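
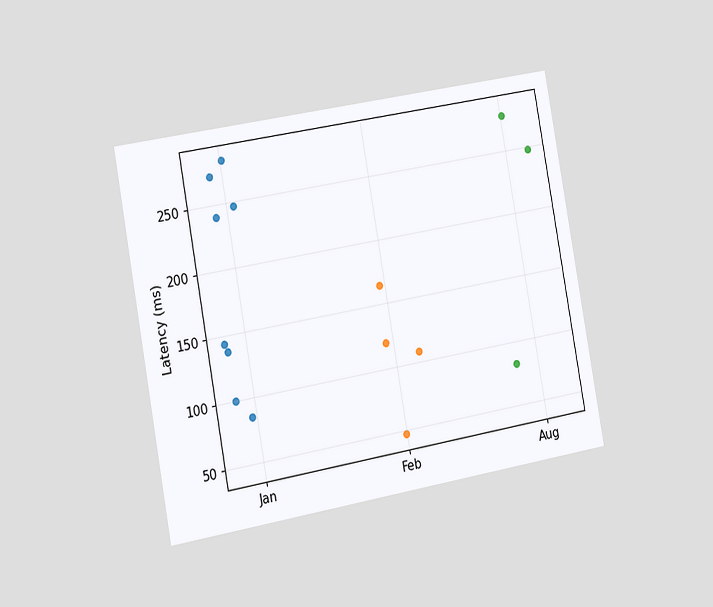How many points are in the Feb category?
The chart is tilted about 10° counter-clockwise and viewed slightly from the left. Counting the markers in the Feb column gives 4.

4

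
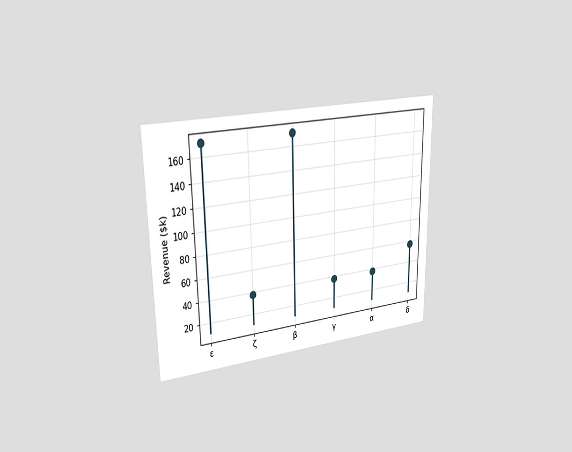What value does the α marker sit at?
$38k

The chart is viewed slightly from the left. The α marker sits at $38k.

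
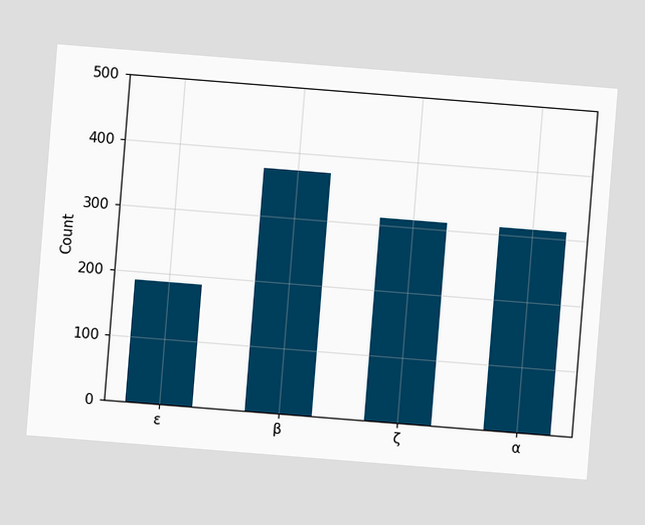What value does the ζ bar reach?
310

The chart is tilted about 5° clockwise. Reading along the chart's y-axis, the ζ bar reaches 310.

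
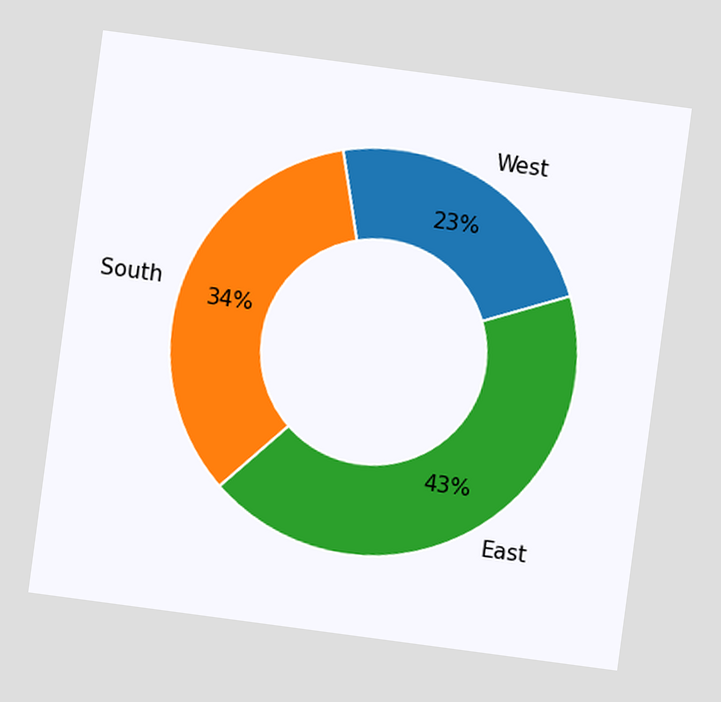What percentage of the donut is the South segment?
The chart is tilted about 8° clockwise. The South segment takes up 34% of the ring.

34%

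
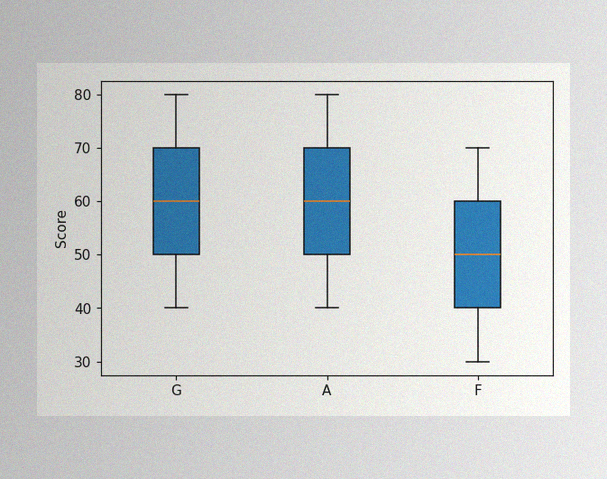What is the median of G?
60

The image has some photo noise and uneven lighting. The median line in the G box sits at 60.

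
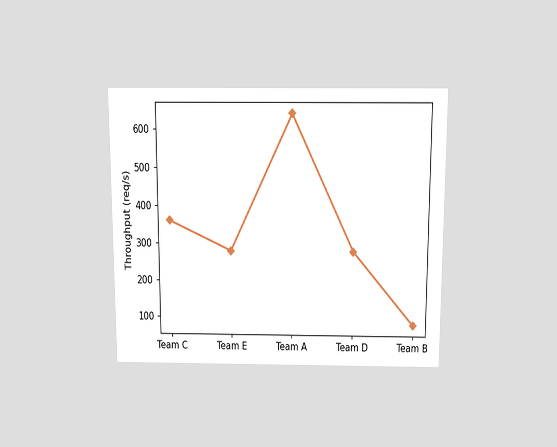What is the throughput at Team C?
The chart is viewed slightly from above. At Team C, the line is at 360req/s.

360req/s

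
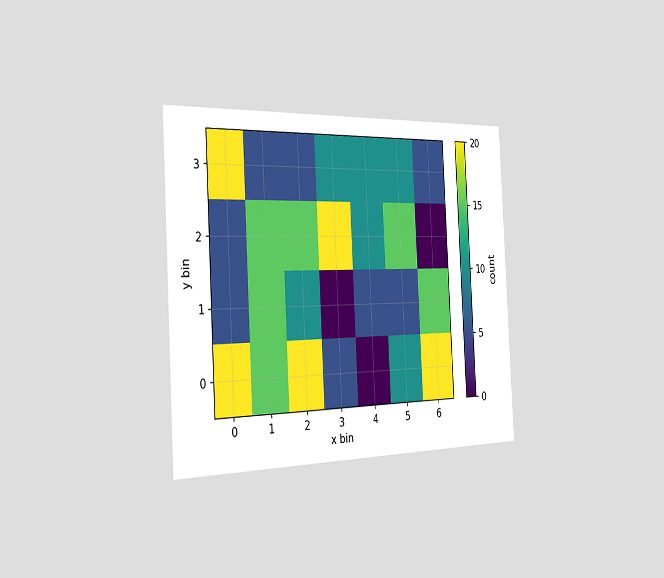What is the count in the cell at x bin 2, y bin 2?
15

The chart is tilted about 3° counter-clockwise and viewed slightly from the left. Matching the cell (2, 2) against the colorbar gives 15.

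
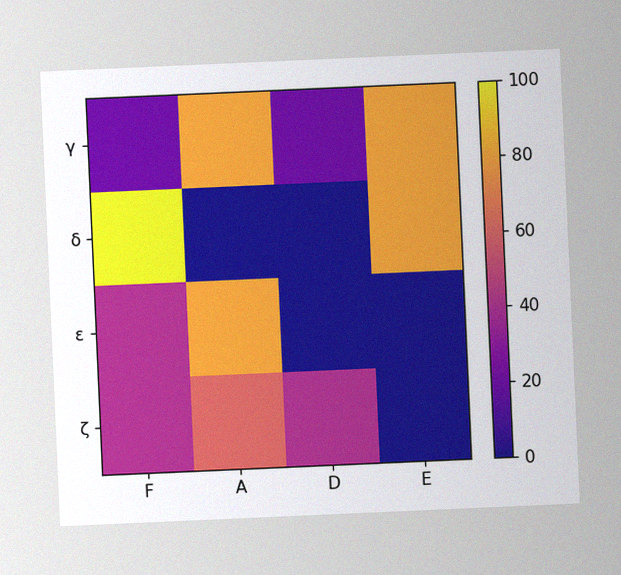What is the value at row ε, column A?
The chart is tilted about 3° counter-clockwise, with some photo noise. Matching cell (ε, A) against the colorbar gives 80.

80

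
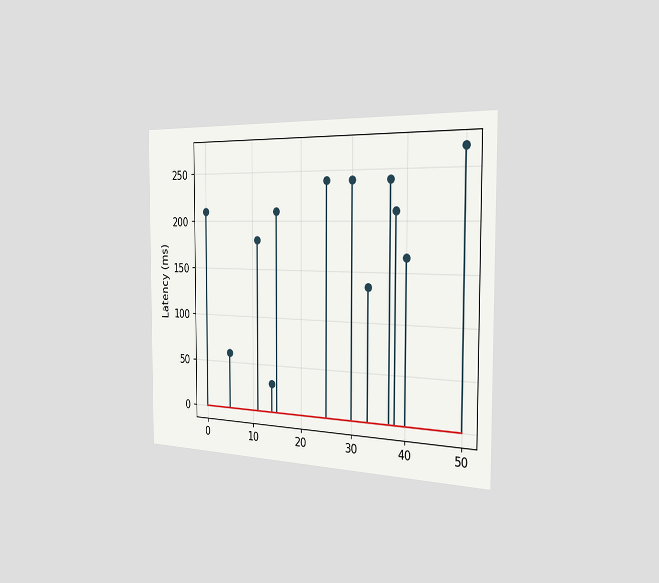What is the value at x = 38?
The chart is viewed slightly from the right. The stem at x=38 reaches 210ms.

210ms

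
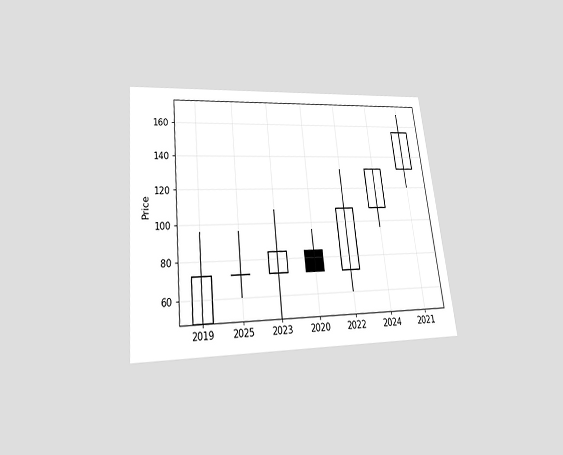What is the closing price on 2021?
The chart is tilted about 6° counter-clockwise and viewed slightly from below. The 2021 candle closes at 156.

156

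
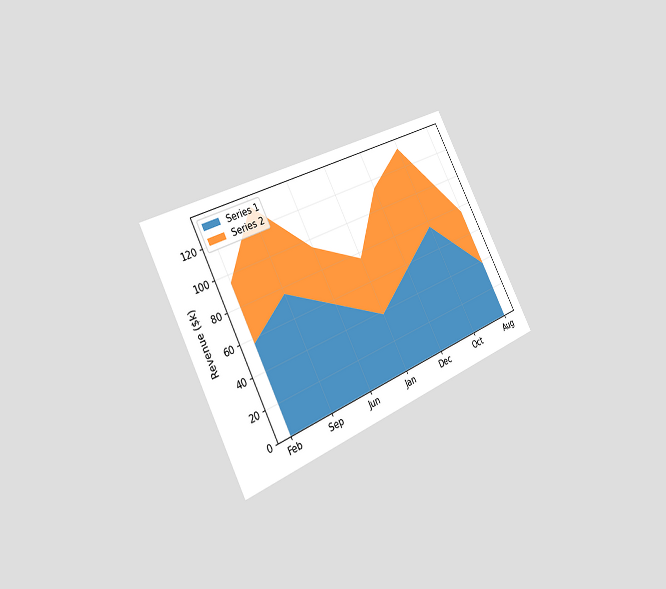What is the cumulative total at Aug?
The chart is tilted about 28° counter-clockwise and viewed slightly from the left. The stacked total at Aug reaches $76k.

$76k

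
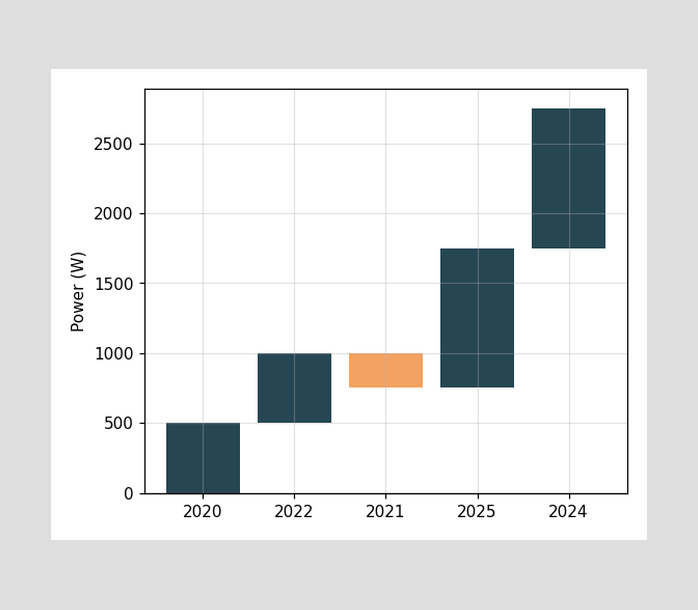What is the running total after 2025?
After 2025 the running total reaches 1750W.

1750W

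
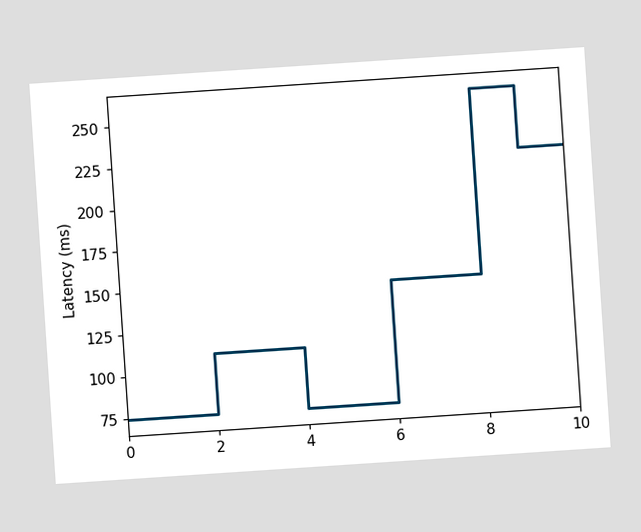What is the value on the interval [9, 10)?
222ms

The chart is tilted about 4° counter-clockwise. On [9, 10) the step sits at 222ms.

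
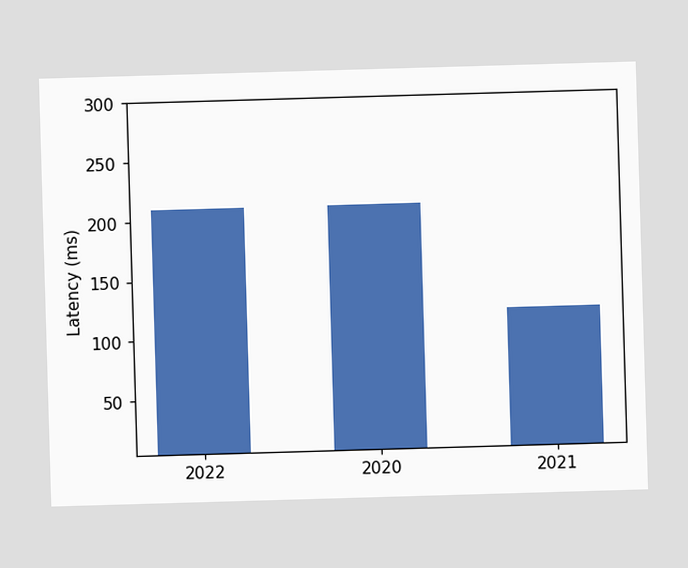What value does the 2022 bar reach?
Reading along the chart's y-axis, the 2022 bar reaches 210ms.

210ms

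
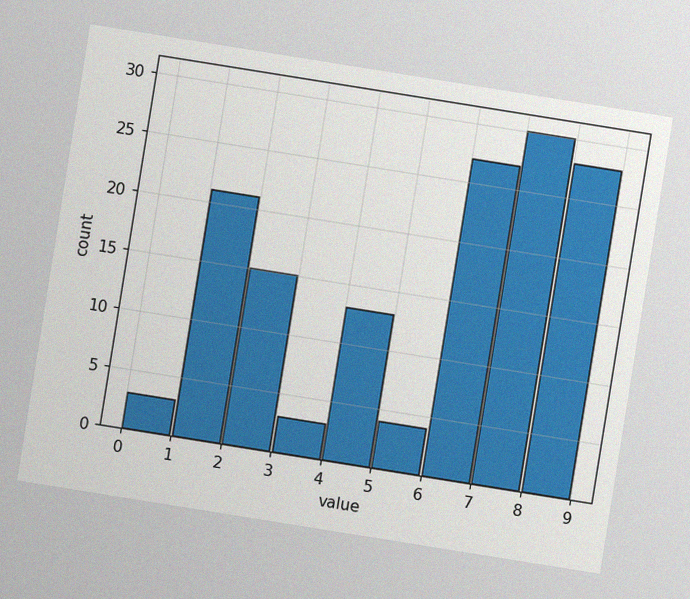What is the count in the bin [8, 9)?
28

The chart is tilted about 9° clockwise, with some photo noise. The [8, 9) bin has height 28.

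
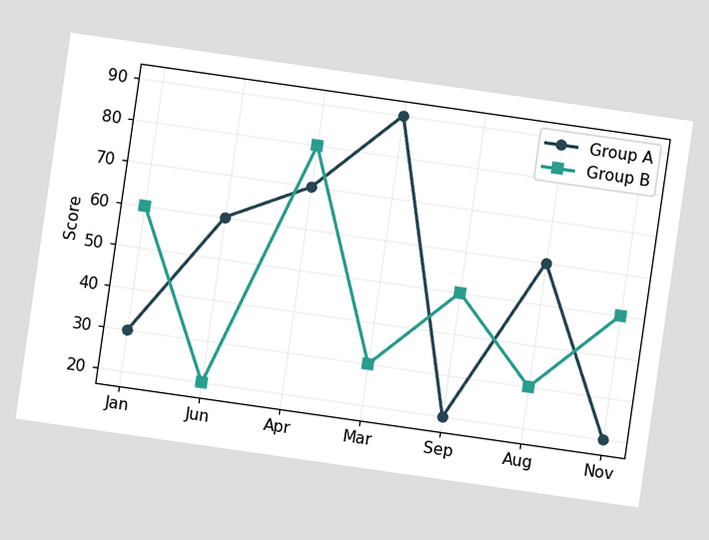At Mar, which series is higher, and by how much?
The chart is tilted about 8° clockwise. At Mar, Group A sits above the other line by 60.

Group A, by 60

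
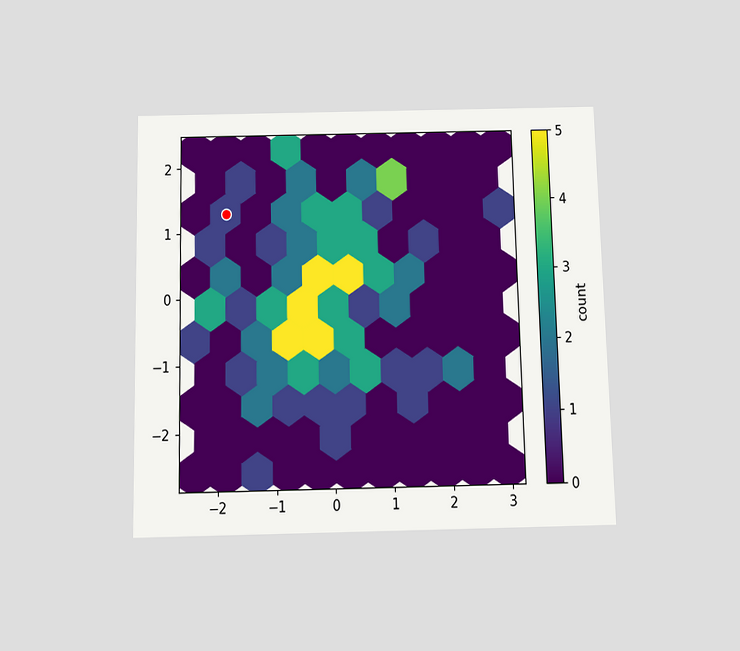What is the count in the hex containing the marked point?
The chart is viewed slightly from below. The marked hex reads 1 on the colorbar.

1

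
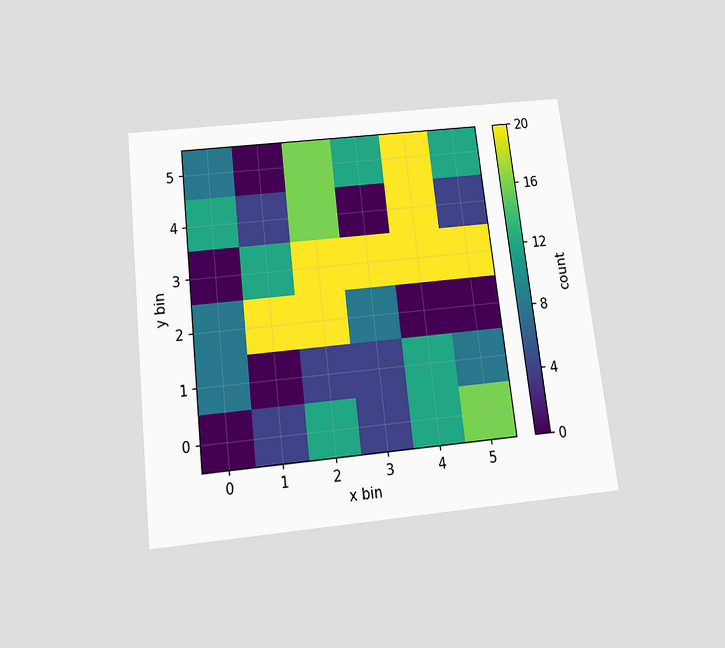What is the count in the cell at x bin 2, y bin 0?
12

The chart is tilted about 7° counter-clockwise and viewed slightly from below. Matching the cell (2, 0) against the colorbar gives 12.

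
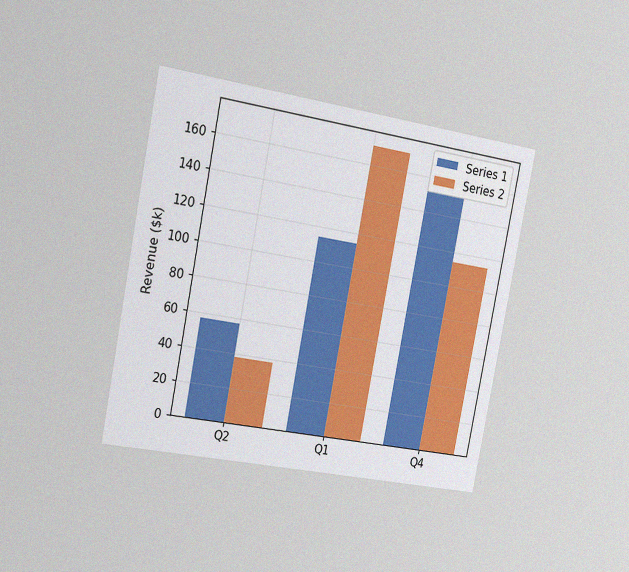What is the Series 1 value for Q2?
$57k

The chart is tilted about 11° clockwise and viewed slightly from the left, with some photo noise. The Series 1 bar at Q2 reaches $57k on the y-axis.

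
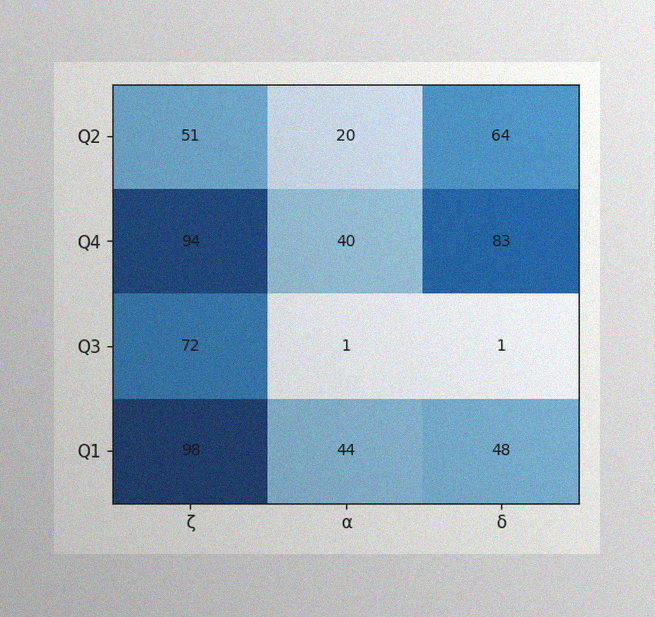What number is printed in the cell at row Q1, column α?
44

The image has some photo noise and uneven lighting. The (Q1, α) cell reads 44.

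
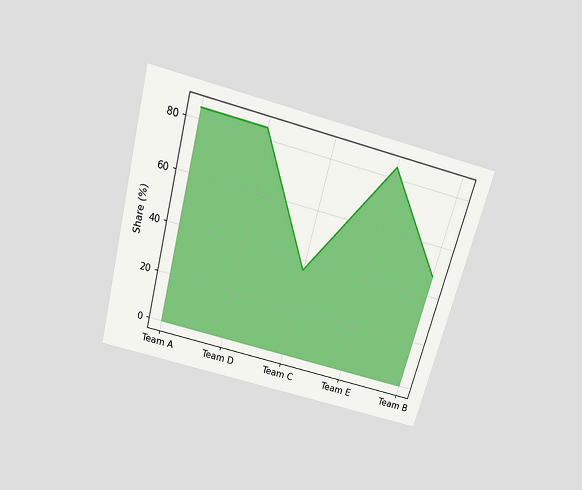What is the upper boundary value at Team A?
84%

The chart is tilted about 15° clockwise and viewed slightly from above. At Team A the upper boundary is at 84%.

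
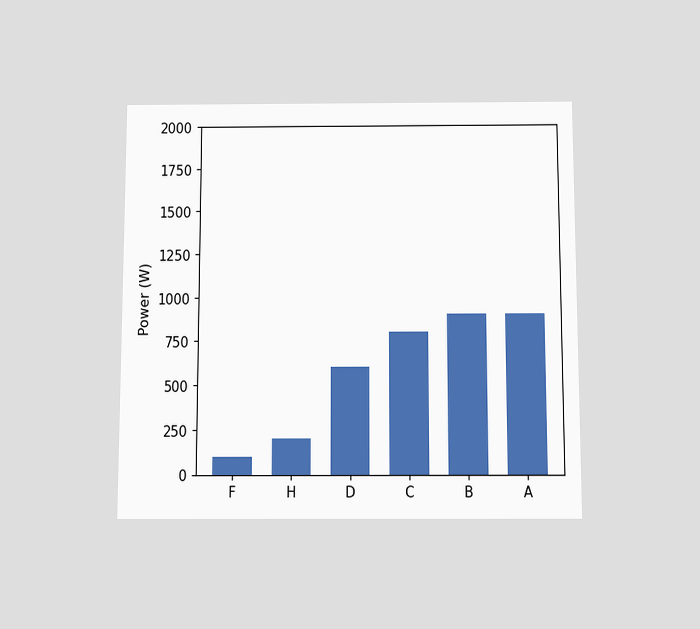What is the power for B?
The chart is viewed slightly from below. Reading along the chart's y-axis, the B bar reaches 900W.

900W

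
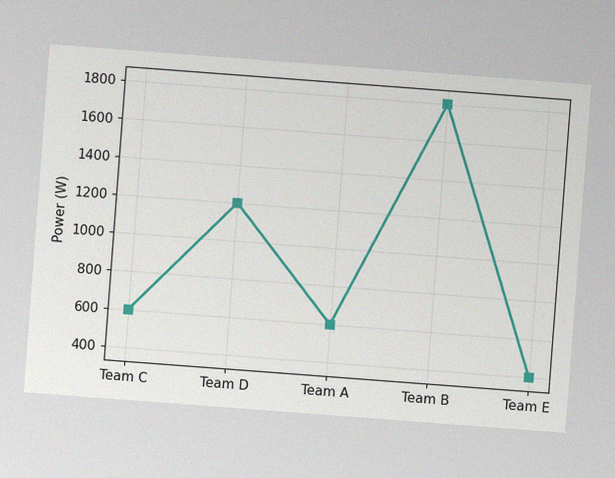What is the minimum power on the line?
The chart is tilted about 4° clockwise, with some photo noise. The lowest point is at Team E, and reading across to the y-axis gives 400W.

400W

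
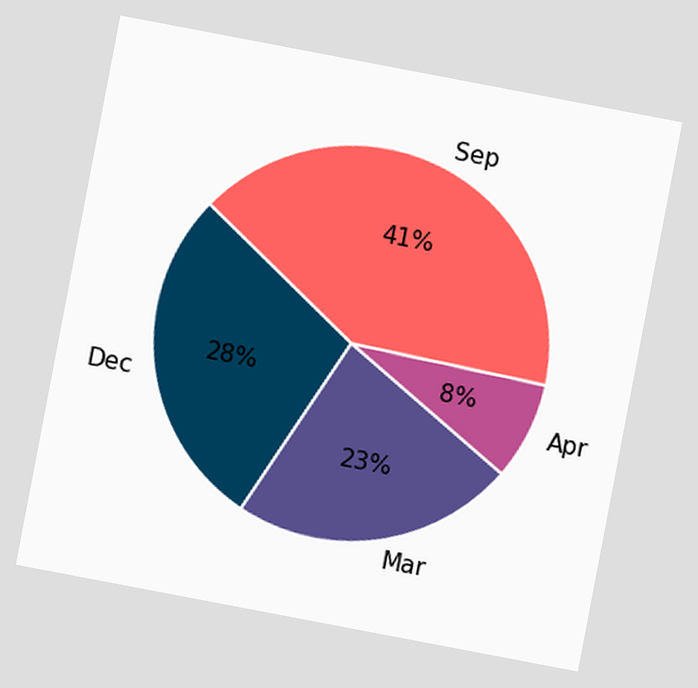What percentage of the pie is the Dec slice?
The chart is tilted about 11° clockwise. The Dec slice takes up 28% of the pie.

28%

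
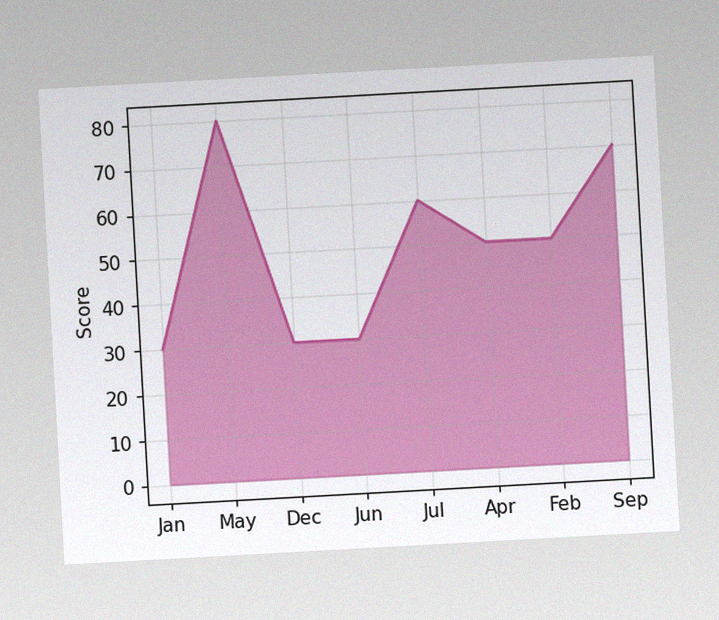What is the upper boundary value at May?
The chart is tilted about 3° counter-clockwise, with some photo noise. At May the upper boundary is at 80.

80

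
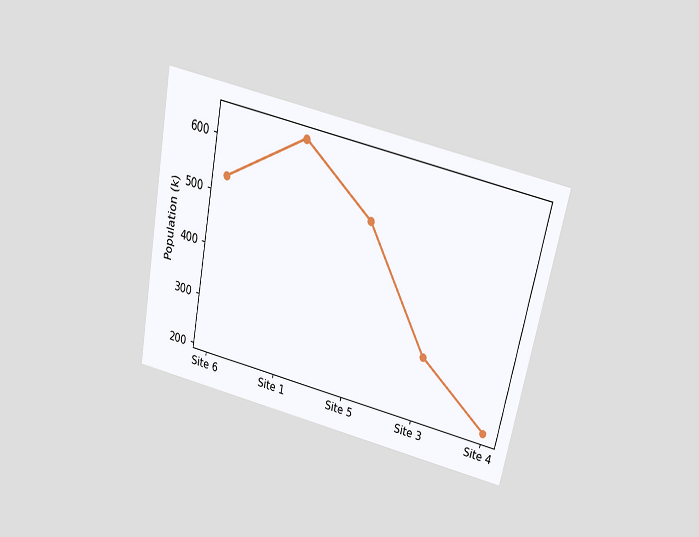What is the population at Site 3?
The chart is tilted about 12° clockwise and viewed slightly from above. At Site 3, the line is at 318k.

318k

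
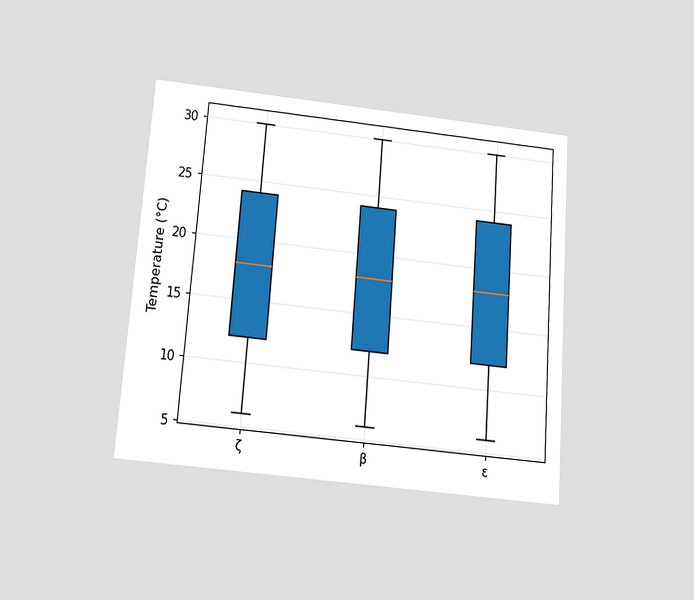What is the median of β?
18°C

The chart is tilted about 4° clockwise and viewed slightly from below. The median line in the β box sits at 18°C.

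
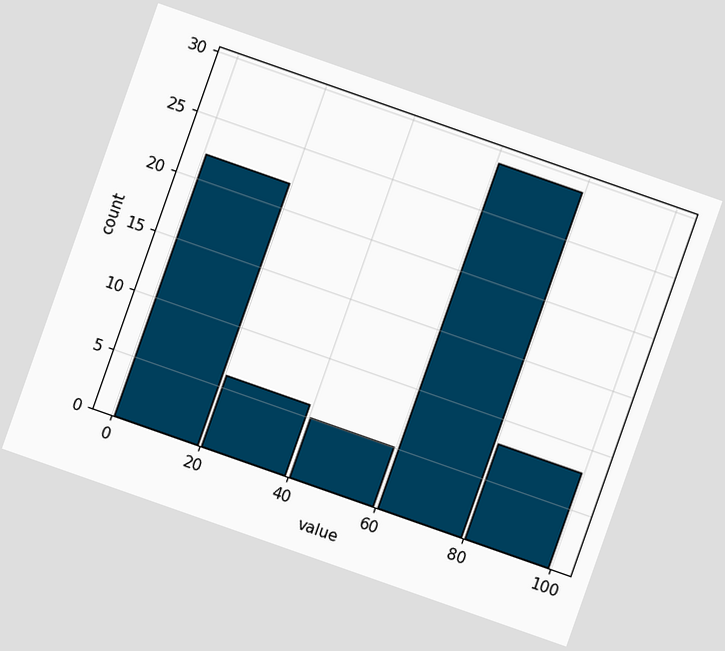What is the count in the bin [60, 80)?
29

The chart is tilted about 19° clockwise. The [60, 80) bin has height 29.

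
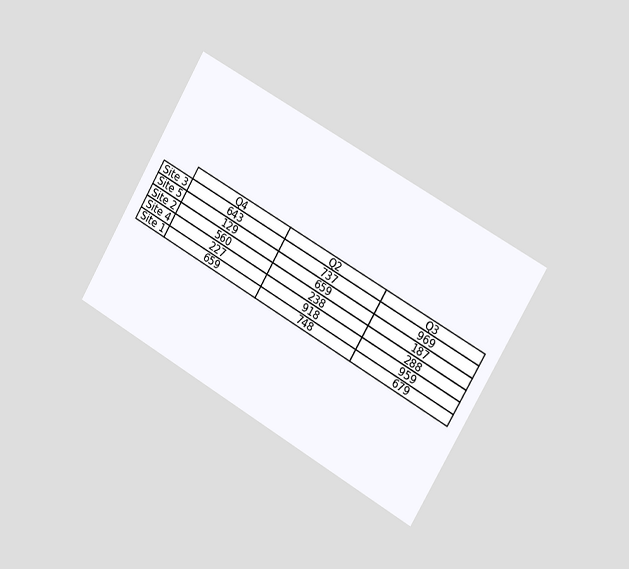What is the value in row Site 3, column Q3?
The chart is tilted about 30° clockwise and viewed slightly from the right. The (Site 3, Q3) cell reads 969.

969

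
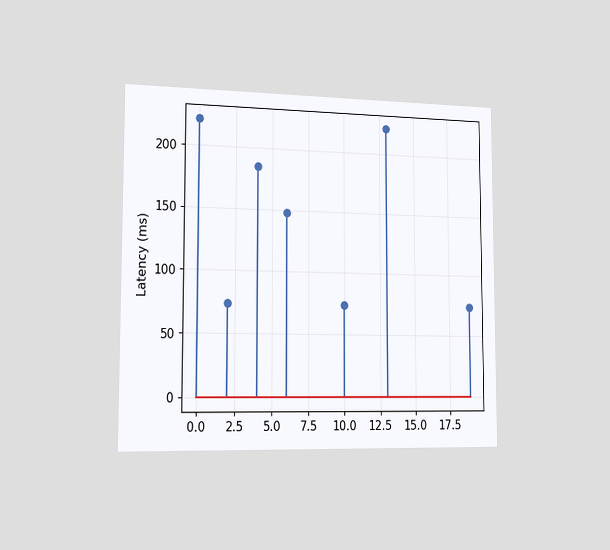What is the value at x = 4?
185ms

The chart is viewed slightly from the left. The stem at x=4 reaches 185ms.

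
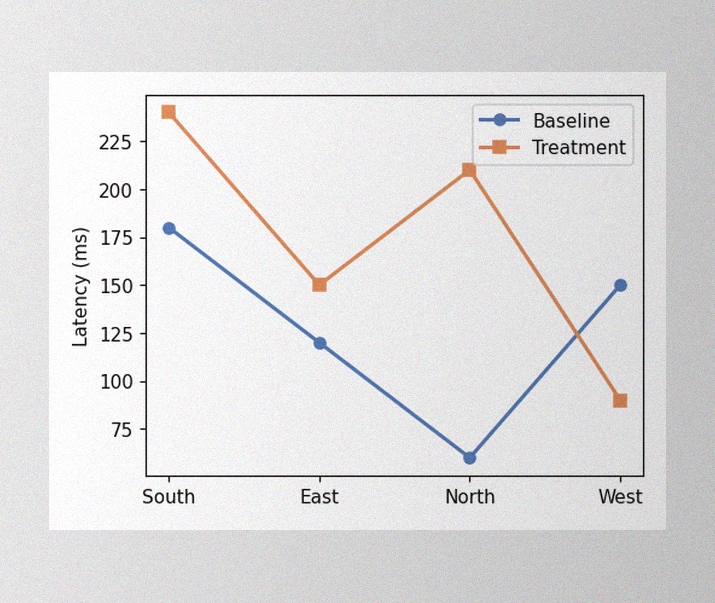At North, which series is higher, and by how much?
The image has some photo noise and uneven lighting. At North, Treatment sits above the other line by 150ms.

Treatment, by 150ms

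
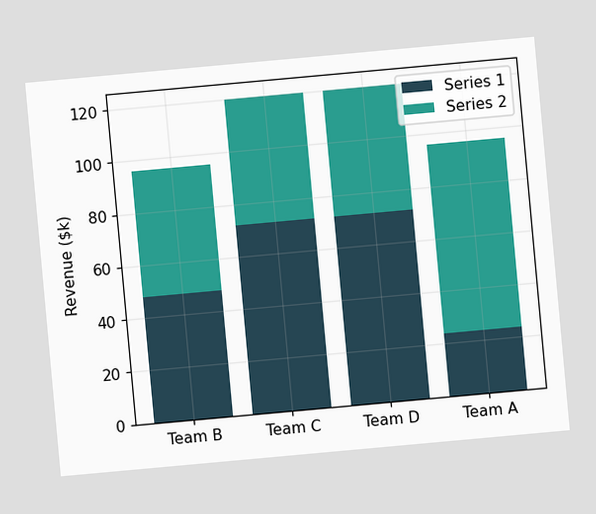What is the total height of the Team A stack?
The chart is tilted about 5° counter-clockwise. The Team A stack's top reaches $96k on the y-axis.

$96k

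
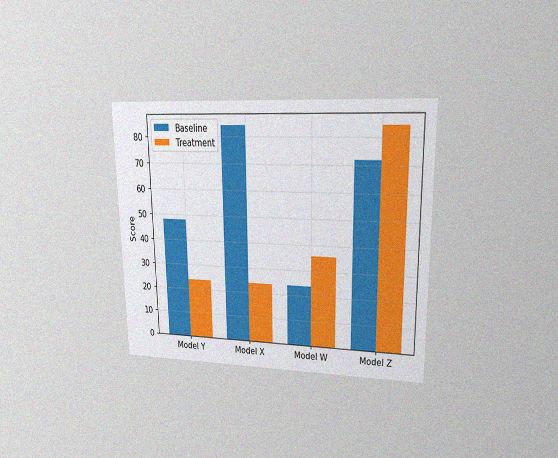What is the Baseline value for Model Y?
The chart is viewed at a slight angle, with some photo noise. The Baseline bar at Model Y reaches 48 on the y-axis.

48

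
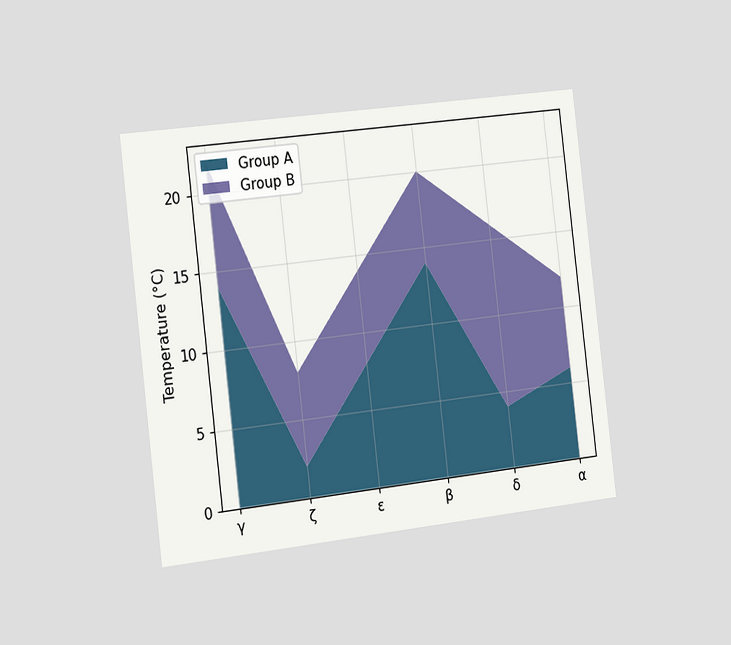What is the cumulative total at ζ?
8°C

The chart is tilted about 7° counter-clockwise and viewed slightly from the left. The stacked total at ζ reaches 8°C.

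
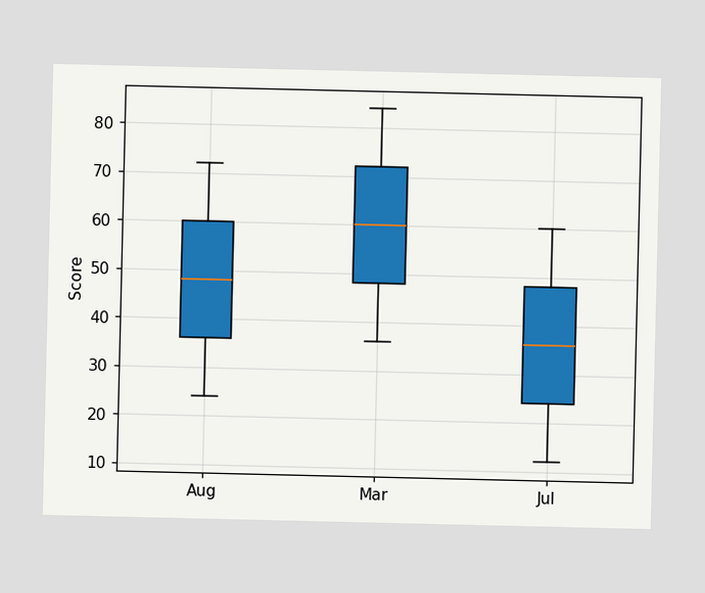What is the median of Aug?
48

The median line in the Aug box sits at 48.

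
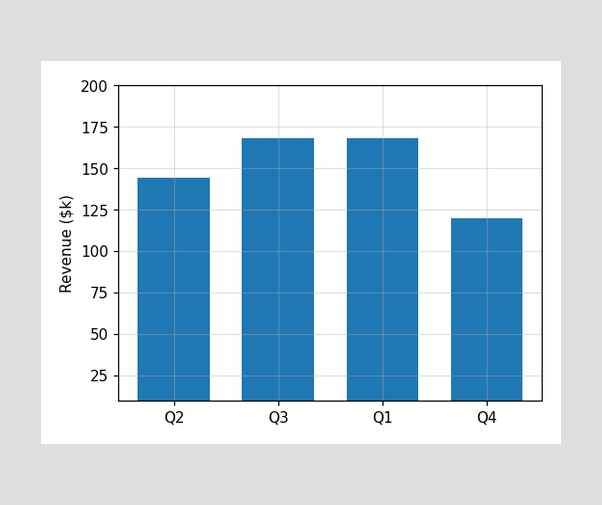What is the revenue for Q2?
$144k

Reading along the chart's y-axis, the Q2 bar reaches $144k.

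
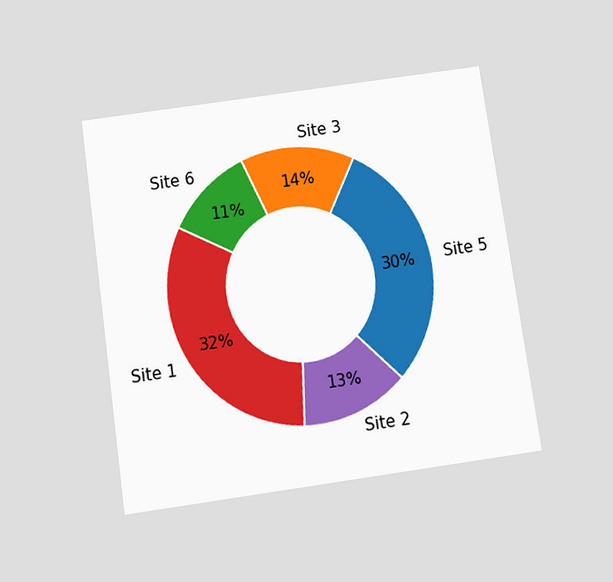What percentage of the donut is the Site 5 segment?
30%

The chart is tilted about 8° counter-clockwise and viewed slightly from below. The Site 5 segment takes up 30% of the ring.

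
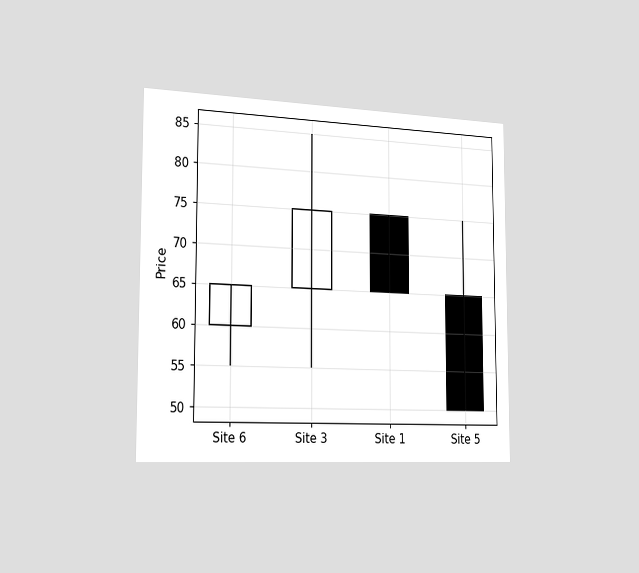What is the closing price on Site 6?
The chart is viewed slightly from the left. The Site 6 candle closes at 65.

65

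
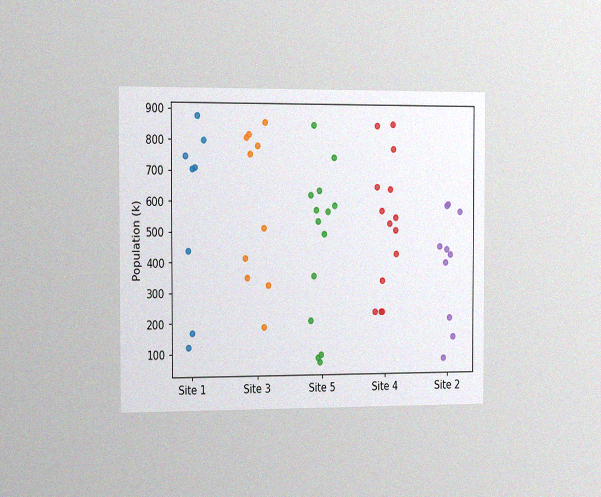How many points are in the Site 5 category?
14

The chart is viewed slightly from the left, with some photo noise. Counting the markers in the Site 5 column gives 14.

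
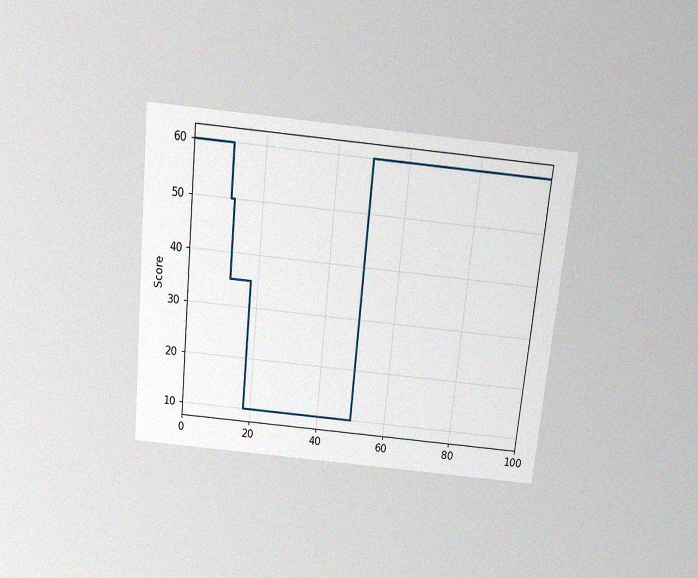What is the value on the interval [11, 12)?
The chart is tilted about 6° clockwise and viewed slightly from above, with some photo noise. On [11, 12) the step sits at 50.

50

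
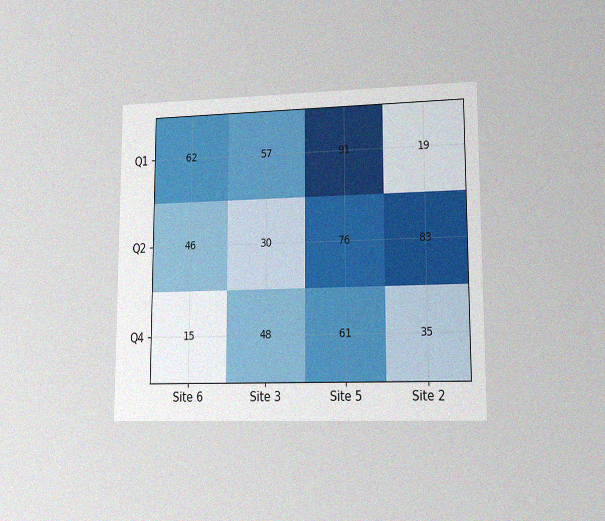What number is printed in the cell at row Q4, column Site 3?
The chart is viewed at a slight angle, with some photo noise. The (Q4, Site 3) cell reads 48.

48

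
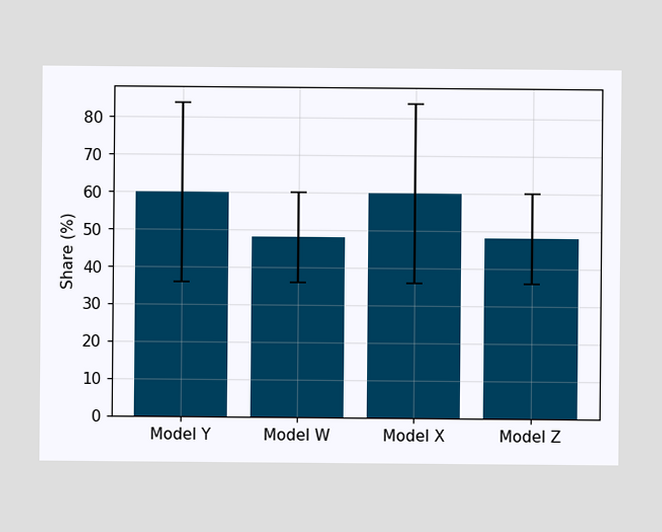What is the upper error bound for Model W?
The Model W bar's upper whisker reaches 60%.

60%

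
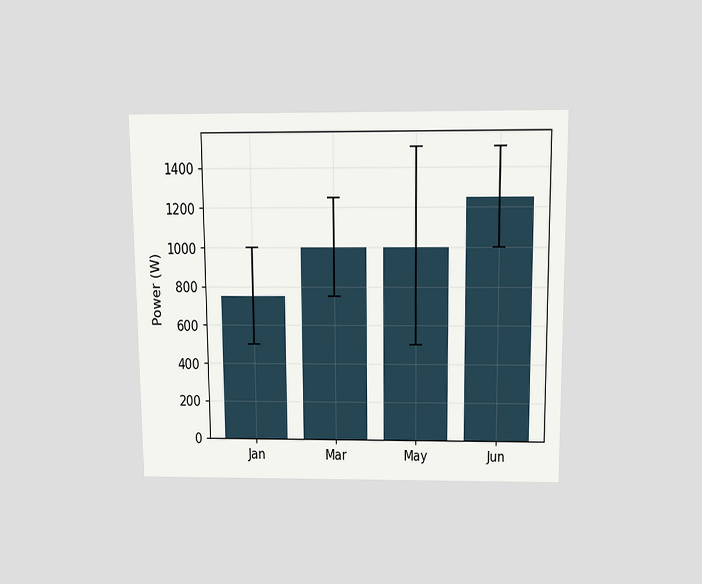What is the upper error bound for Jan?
The chart is viewed slightly from above. The Jan bar's upper whisker reaches 1000W.

1000W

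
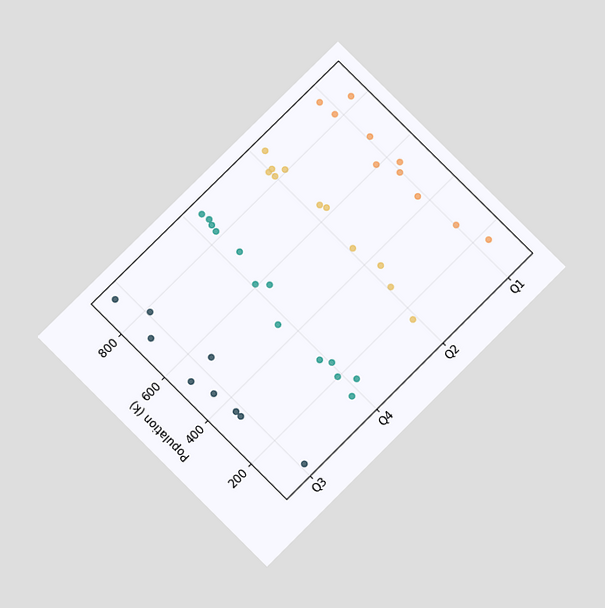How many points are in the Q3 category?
9

The chart is tilted about 45° counter-clockwise and viewed at a slight angle. Counting the markers in the Q3 column gives 9.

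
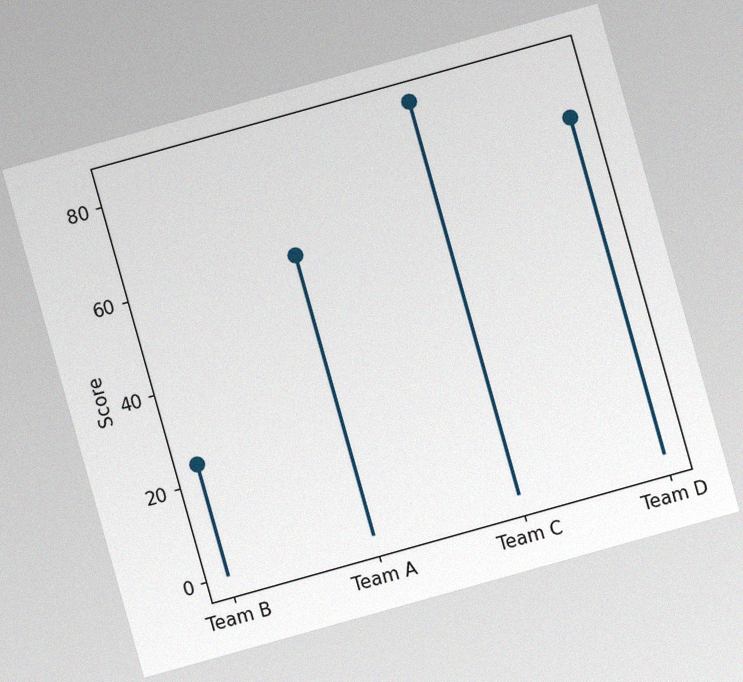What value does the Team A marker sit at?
The chart is tilted about 16° counter-clockwise, with some photo noise. The Team A marker sits at 60.

60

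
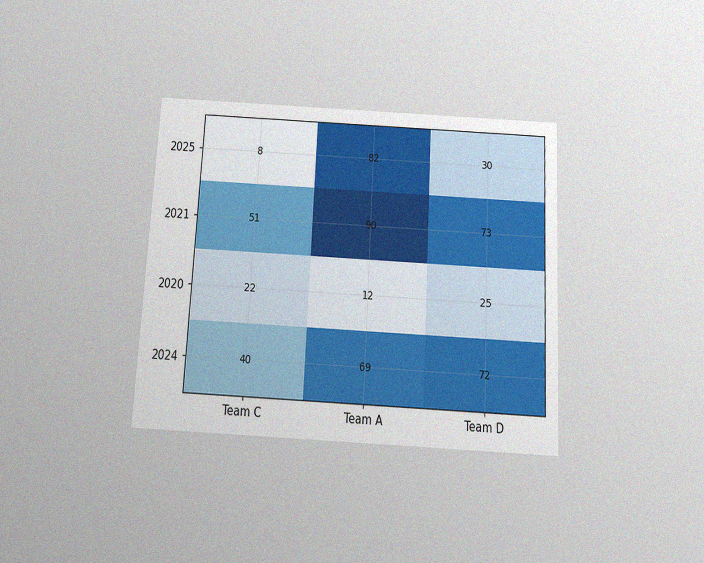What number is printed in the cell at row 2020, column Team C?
22

The chart is tilted about 3° clockwise and viewed slightly from below, with some photo noise. The (2020, Team C) cell reads 22.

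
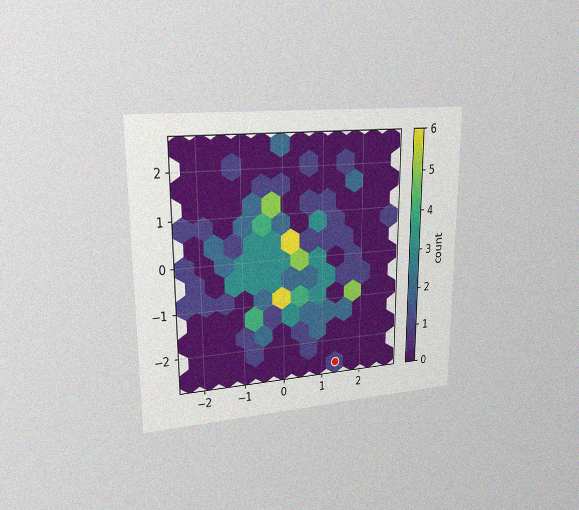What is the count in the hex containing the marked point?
The chart is viewed slightly from the left, with some photo noise. The marked hex reads 1 on the colorbar.

1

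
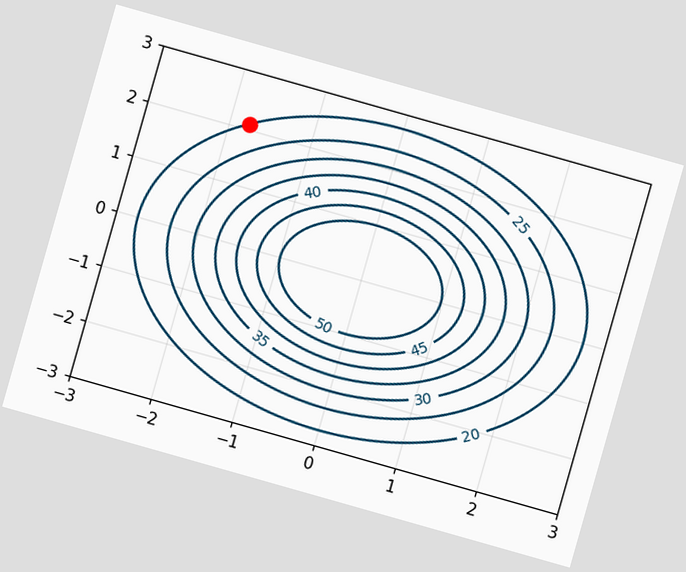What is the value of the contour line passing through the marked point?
20

The chart is tilted about 16° clockwise. The marked point sits on the contour labelled 20.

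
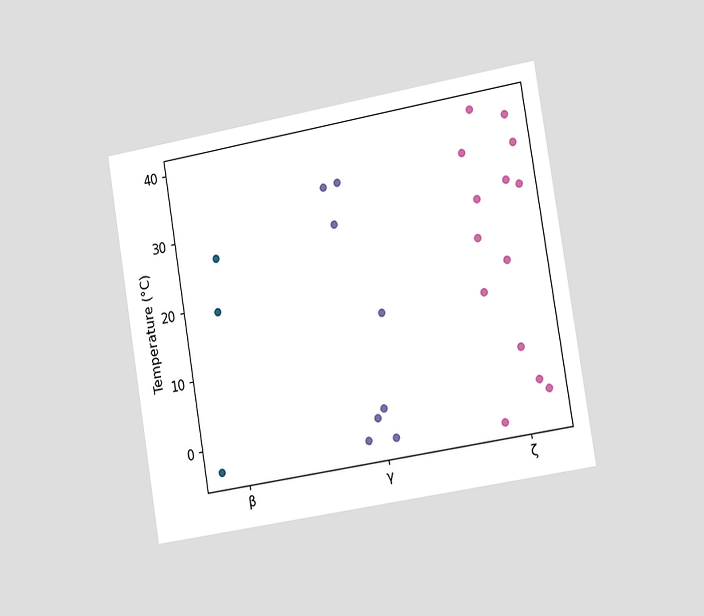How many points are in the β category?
The chart is tilted about 9° counter-clockwise and viewed slightly from the right. Counting the markers in the β column gives 3.

3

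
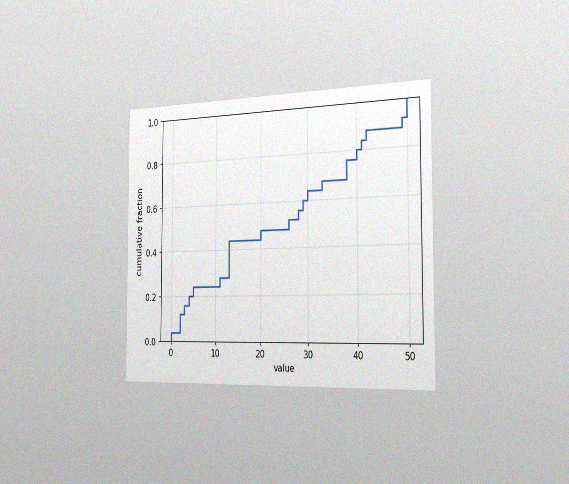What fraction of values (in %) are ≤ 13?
The chart is viewed slightly from the right, with some photo noise. At x=13 the ECDF step is at 44%.

44%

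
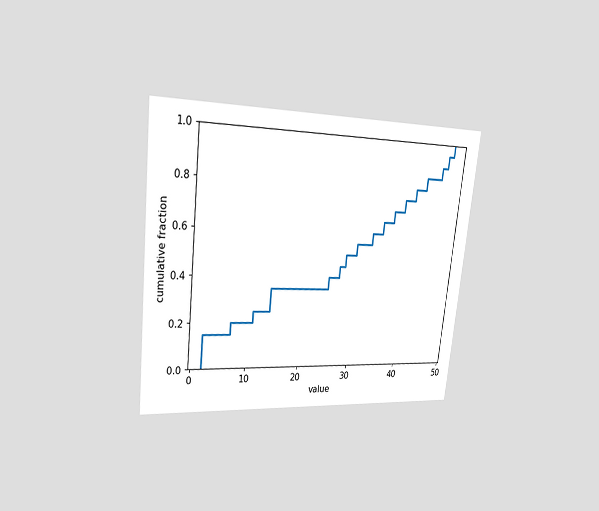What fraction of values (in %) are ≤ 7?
The chart is tilted about 6° clockwise and viewed slightly from the left. At x=7 the ECDF step is at 20%.

20%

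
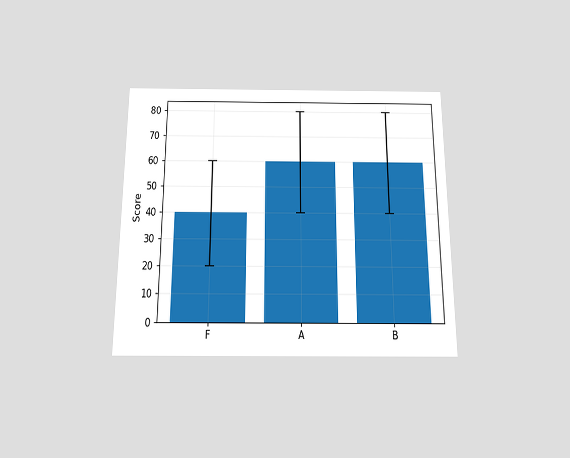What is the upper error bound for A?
The chart is viewed slightly from below. The A bar's upper whisker reaches 80.

80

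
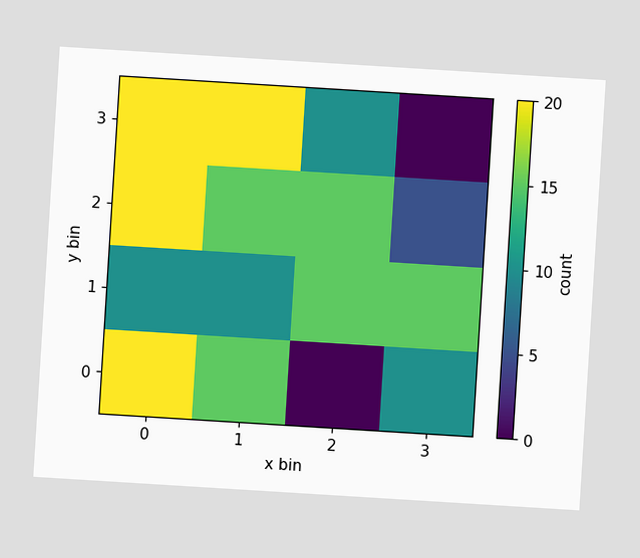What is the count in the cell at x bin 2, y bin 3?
10

The chart is tilted about 4° clockwise. Matching the cell (2, 3) against the colorbar gives 10.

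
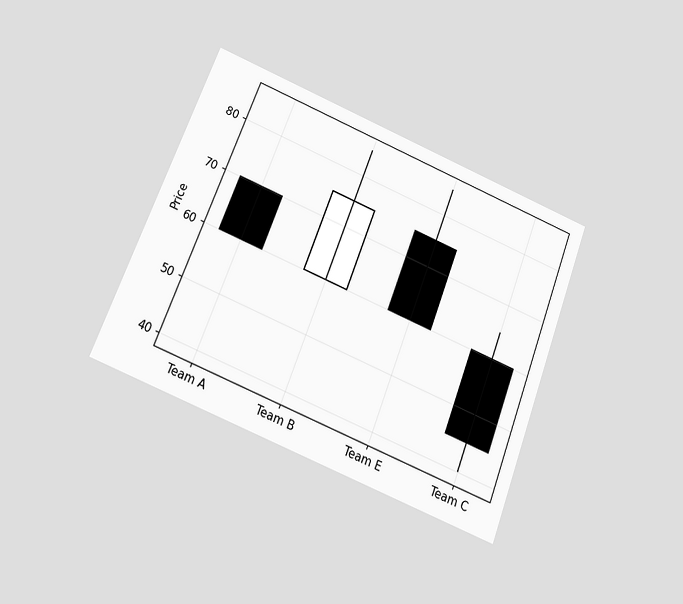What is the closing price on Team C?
The chart is tilted about 21° clockwise and viewed slightly from below. The Team C candle closes at 45.

45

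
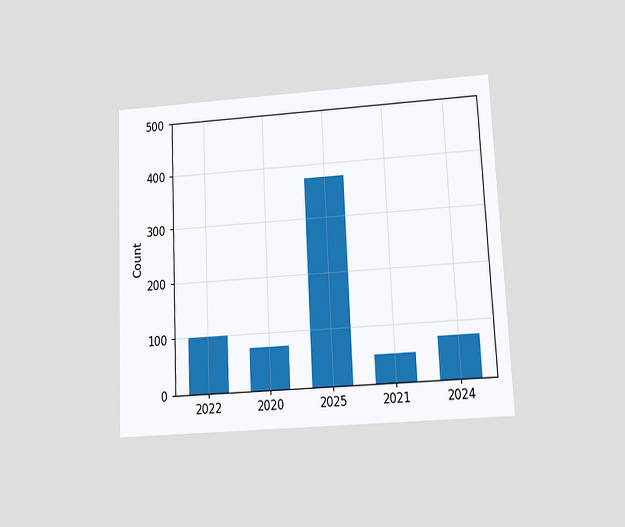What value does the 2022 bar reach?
The chart is tilted about 3° counter-clockwise and viewed at a slight angle. Reading along the chart's y-axis, the 2022 bar reaches 100.

100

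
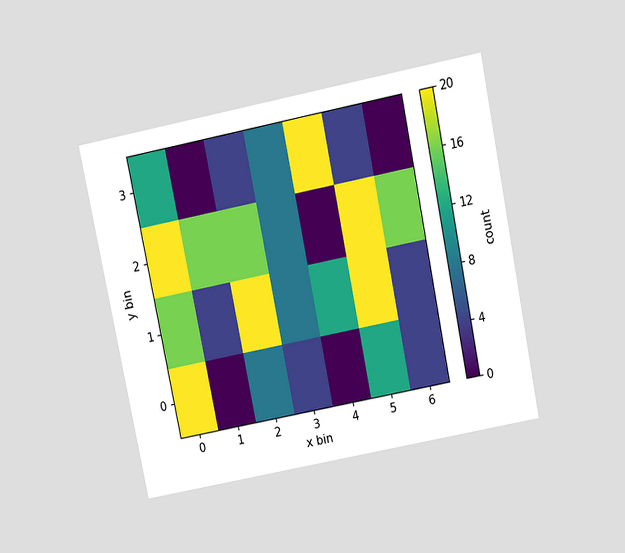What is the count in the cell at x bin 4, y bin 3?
20

The chart is tilted about 11° counter-clockwise and viewed slightly from above. Matching the cell (4, 3) against the colorbar gives 20.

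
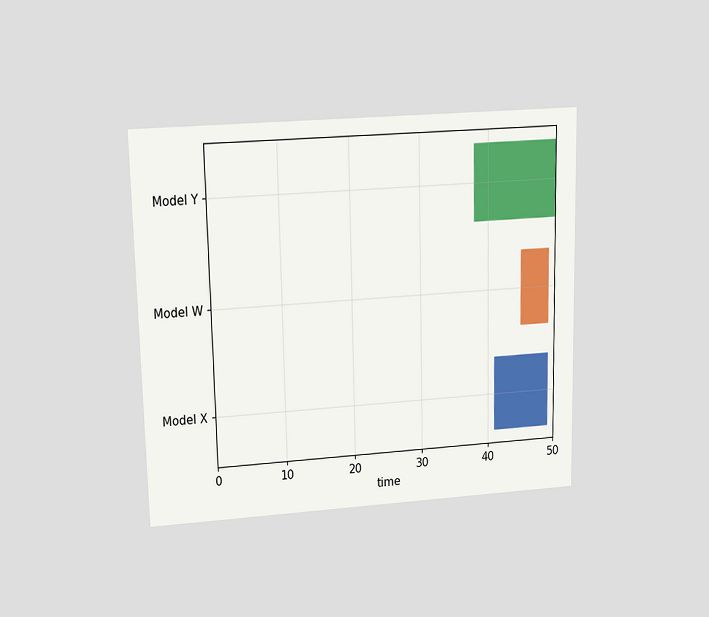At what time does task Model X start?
41

The chart is viewed slightly from above. The Model X bar begins at t=41.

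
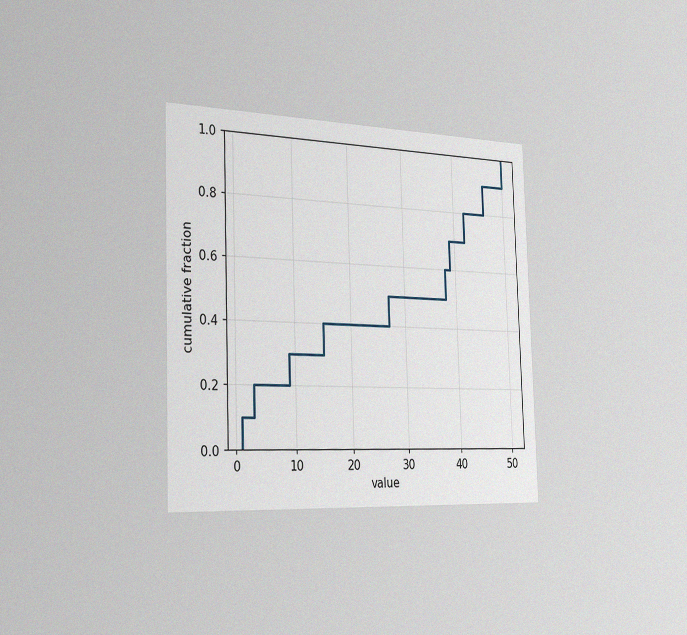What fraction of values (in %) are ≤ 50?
The chart is viewed slightly from the left, with some photo noise. At x=50 the ECDF step is at 100%.

100%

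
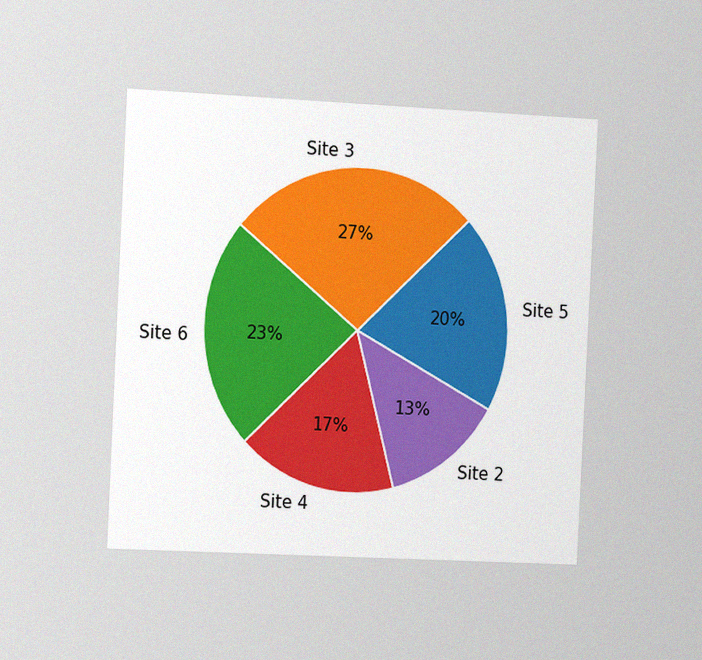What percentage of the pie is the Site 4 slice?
17%

The chart is tilted about 3° clockwise and viewed slightly from the left, with some photo noise. The Site 4 slice takes up 17% of the pie.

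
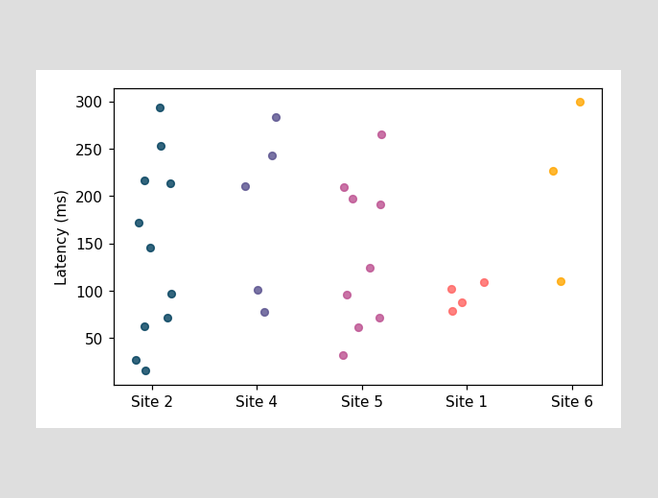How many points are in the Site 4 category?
Counting the markers in the Site 4 column gives 5.

5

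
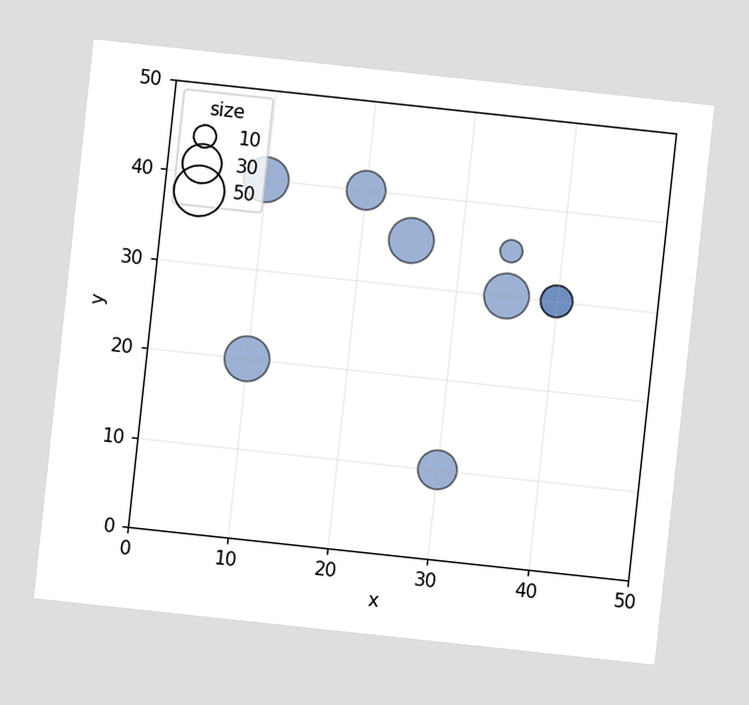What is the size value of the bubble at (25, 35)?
The chart is tilted about 6° clockwise. Matching the bubble at (25, 35) against the size legend gives 40.

40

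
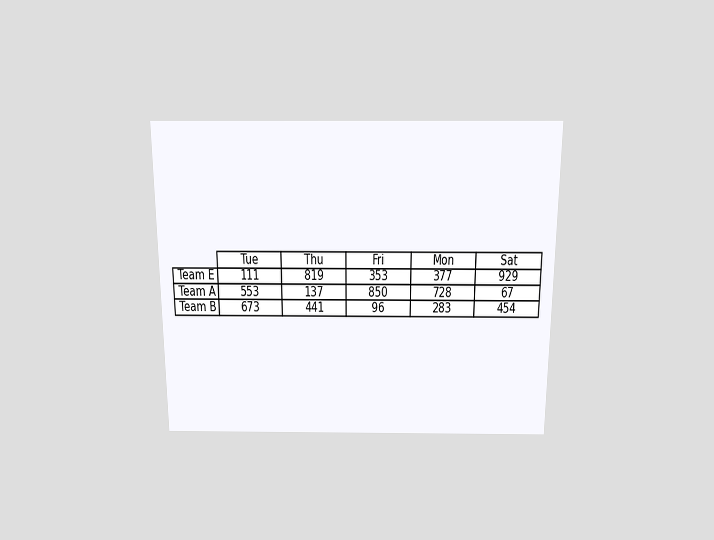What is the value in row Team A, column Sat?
The chart is viewed slightly from above. The (Team A, Sat) cell reads 67.

67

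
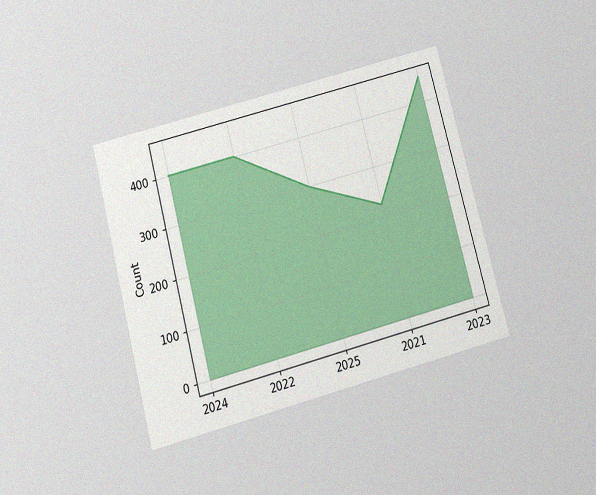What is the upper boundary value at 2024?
400

The chart is tilted about 15° counter-clockwise and viewed slightly from below, with some photo noise. At 2024 the upper boundary is at 400.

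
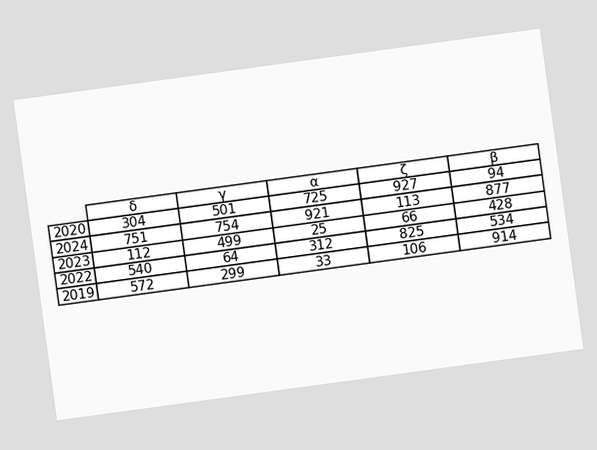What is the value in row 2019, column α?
33

The chart is tilted about 8° counter-clockwise. The (2019, α) cell reads 33.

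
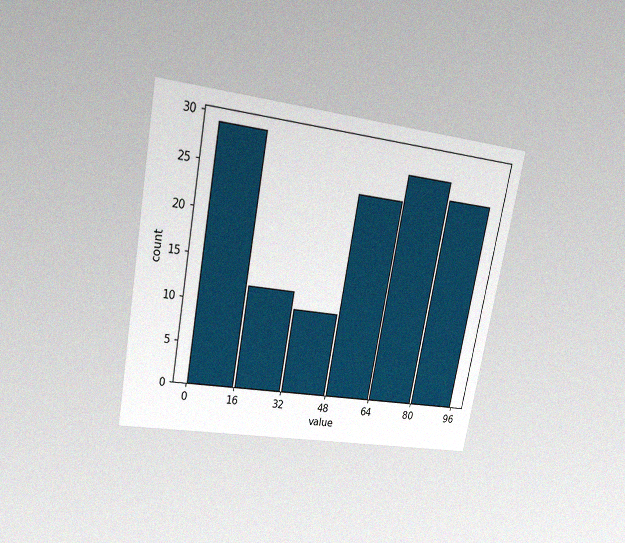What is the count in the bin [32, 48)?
The chart is tilted about 11° clockwise and viewed at a slight angle, with some photo noise. The [32, 48) bin has height 10.

10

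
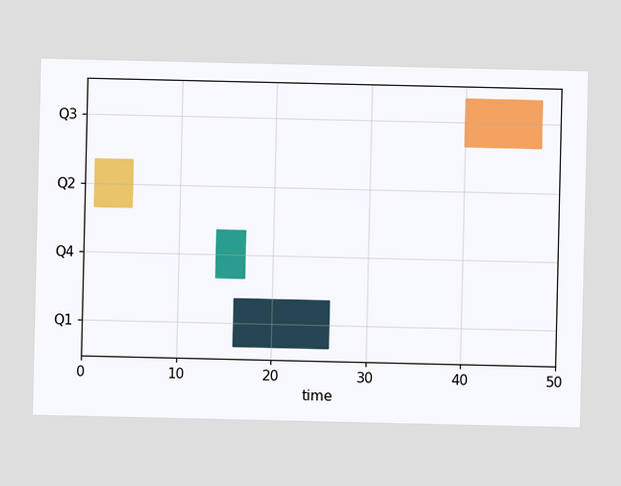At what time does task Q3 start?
40

The Q3 bar begins at t=40.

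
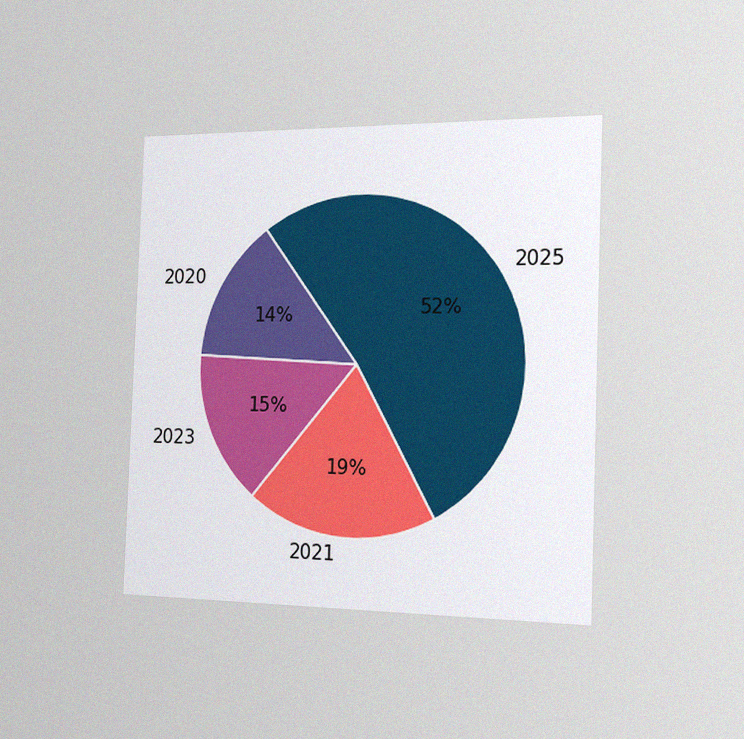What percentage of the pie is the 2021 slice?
19%

The chart is tilted about 2° clockwise and viewed slightly from the right, with some photo noise. The 2021 slice takes up 19% of the pie.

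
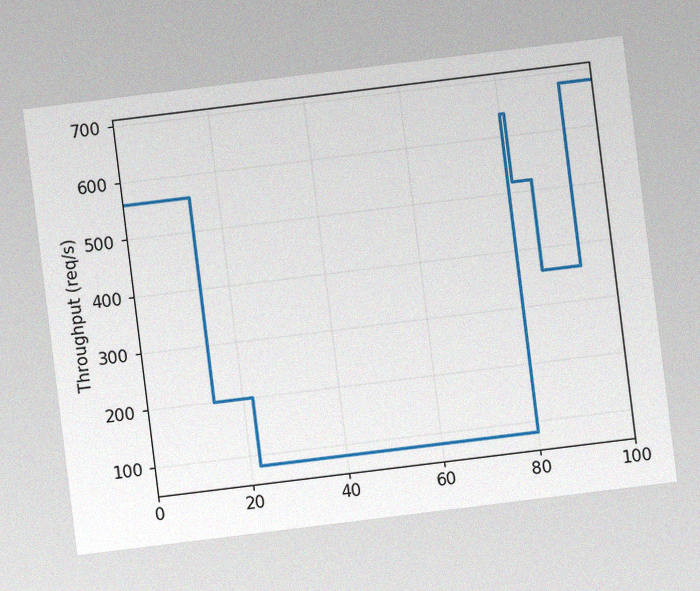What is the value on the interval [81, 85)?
The chart is tilted about 7° counter-clockwise, with some photo noise. On [81, 85) the step sits at 520req/s.

520req/s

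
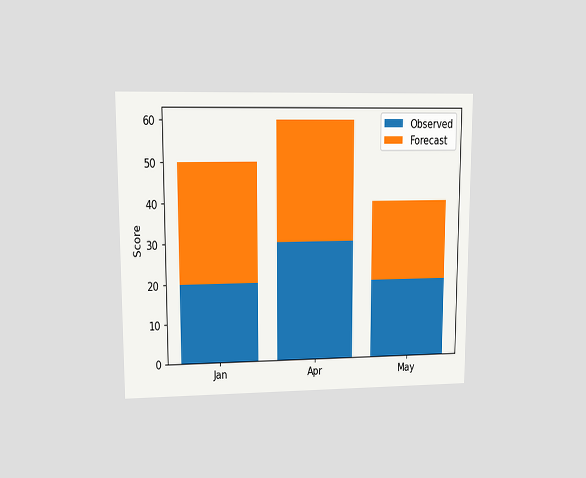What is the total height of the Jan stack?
50

The chart is viewed at a slight angle. The Jan stack's top reaches 50 on the y-axis.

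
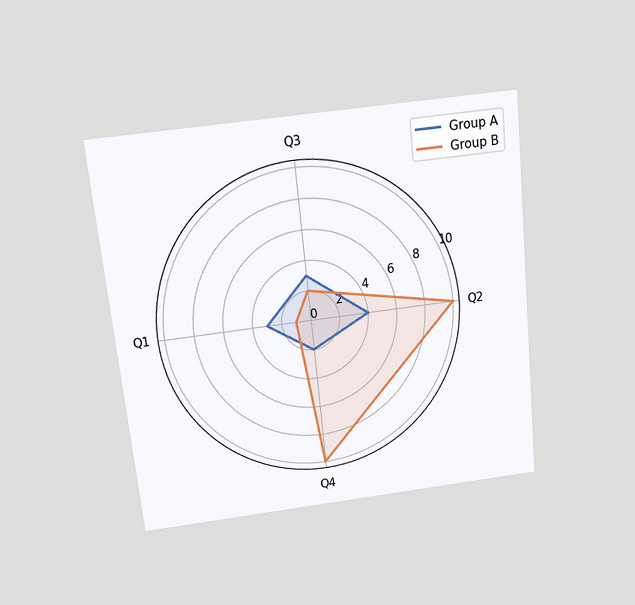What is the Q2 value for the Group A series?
4

The chart is tilted about 6° counter-clockwise and viewed slightly from above. On the Q2 axis, Group A reaches 4.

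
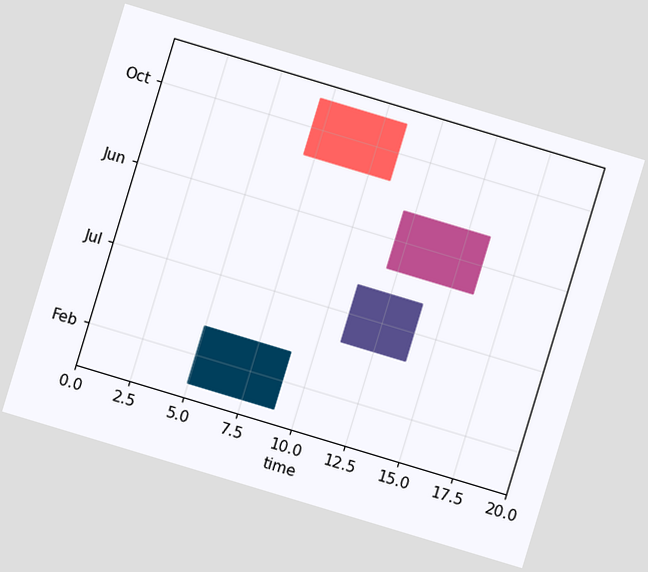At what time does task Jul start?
The chart is tilted about 17° clockwise. The Jul bar begins at t=11.

11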